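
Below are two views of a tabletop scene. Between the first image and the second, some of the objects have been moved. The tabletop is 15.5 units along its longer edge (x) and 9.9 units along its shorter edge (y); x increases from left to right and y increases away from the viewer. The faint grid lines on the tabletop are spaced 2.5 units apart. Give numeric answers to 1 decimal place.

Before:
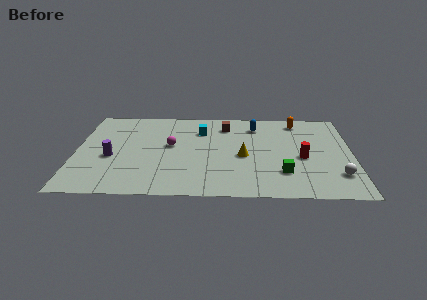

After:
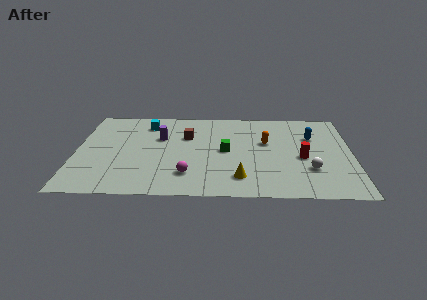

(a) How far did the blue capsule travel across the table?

3.4

From (10.1, 7.9) to (13.3, 6.7), the blue capsule covered √(3.2² + 1.2²) ≈ 3.4 units.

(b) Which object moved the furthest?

the green cube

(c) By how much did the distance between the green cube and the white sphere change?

+2.1

Before: roughly 3.0 units apart; after: 5.1. That's 2.1 units further apart.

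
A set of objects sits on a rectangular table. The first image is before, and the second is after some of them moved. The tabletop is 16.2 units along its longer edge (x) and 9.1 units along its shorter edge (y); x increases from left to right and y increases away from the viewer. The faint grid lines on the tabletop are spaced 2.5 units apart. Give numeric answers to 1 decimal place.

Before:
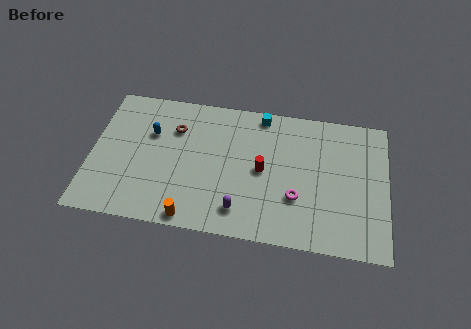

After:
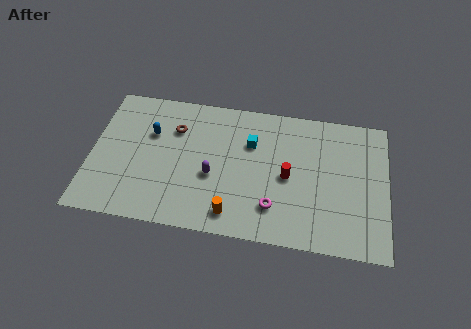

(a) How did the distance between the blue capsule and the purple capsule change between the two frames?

-2.5

They were about 6.7 units apart before and 4.2 after — 2.5 units closer together.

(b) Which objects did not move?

the blue capsule and the brown torus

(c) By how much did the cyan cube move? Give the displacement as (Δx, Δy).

(-0.5, -2.0)

The cyan cube was at about (9.2, 8.2) and moved to about (8.7, 6.2).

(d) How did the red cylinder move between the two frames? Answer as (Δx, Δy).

(1.4, -0.2)

The red cylinder started near (9.4, 4.5) and ended near (10.8, 4.3).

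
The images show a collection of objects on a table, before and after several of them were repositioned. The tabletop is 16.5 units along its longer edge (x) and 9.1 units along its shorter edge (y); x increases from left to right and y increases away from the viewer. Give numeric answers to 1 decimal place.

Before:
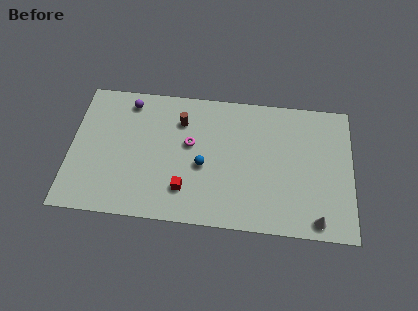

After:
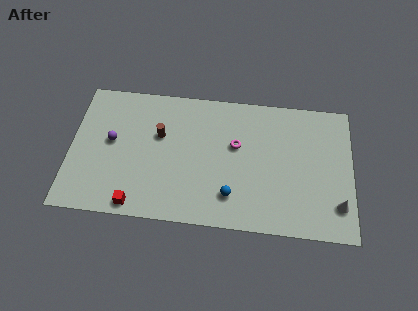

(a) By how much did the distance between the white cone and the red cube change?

+4.0

The distance was about 7.8 in the first image and 11.8 in the second, so they moved 4.0 units further apart.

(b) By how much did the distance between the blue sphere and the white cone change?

-1.1

They were about 7.3 units apart before and 6.2 after — 1.1 units closer together.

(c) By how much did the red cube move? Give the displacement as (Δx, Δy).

(-2.8, -1.3)

The red cube started near (6.8, 2.2) and ended near (4.0, 0.9).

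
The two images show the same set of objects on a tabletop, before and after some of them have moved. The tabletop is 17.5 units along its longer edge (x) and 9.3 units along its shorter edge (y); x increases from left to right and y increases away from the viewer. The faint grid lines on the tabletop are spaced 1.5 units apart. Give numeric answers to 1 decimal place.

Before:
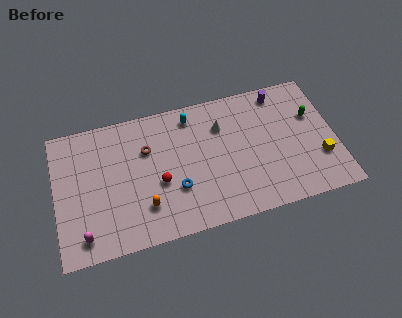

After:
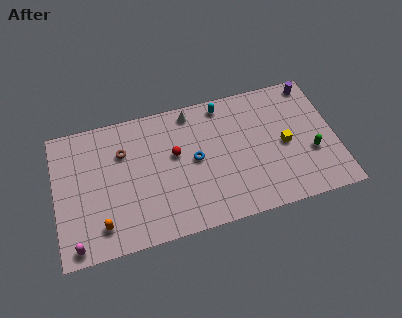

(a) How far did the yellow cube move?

2.6

The yellow cube was near (16.4, 2.9) before and (14.3, 4.4) after, so it travelled √(2.1² + 1.5²) ≈ 2.6 units.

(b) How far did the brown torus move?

1.5

From (5.8, 6.3) to (4.3, 6.5), the brown torus covered √(1.5² + 0.2²) ≈ 1.5 units.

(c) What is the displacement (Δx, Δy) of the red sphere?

(1.1, 1.7)

From the two frames, the red sphere sits at roughly (6.4, 3.8) before and (7.5, 5.5) after.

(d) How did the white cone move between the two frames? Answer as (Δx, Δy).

(-1.8, 1.5)

The white cone started near (10.5, 6.7) and ended near (8.7, 8.2).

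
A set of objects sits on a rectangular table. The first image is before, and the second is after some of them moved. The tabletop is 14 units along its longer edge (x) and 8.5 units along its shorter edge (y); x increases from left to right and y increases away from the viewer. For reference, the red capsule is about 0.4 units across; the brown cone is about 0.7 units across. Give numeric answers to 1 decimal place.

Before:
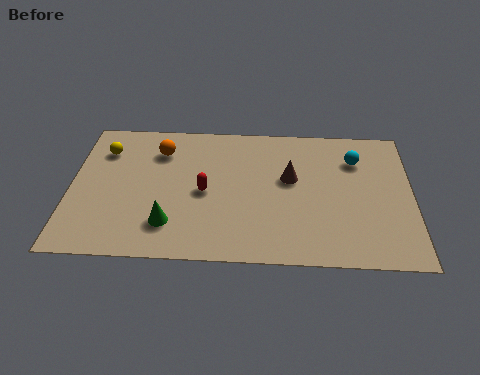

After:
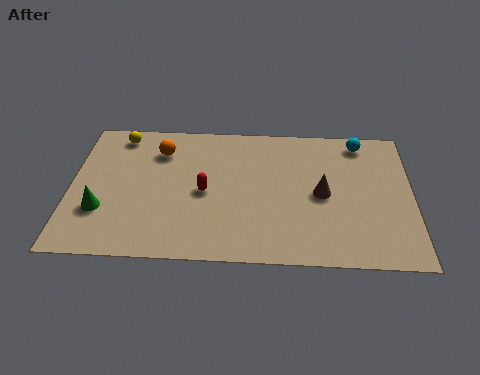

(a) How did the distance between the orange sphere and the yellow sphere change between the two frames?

-0.4

The distance was about 2.3 in the first image and 1.9 in the second, so they moved 0.4 units closer together.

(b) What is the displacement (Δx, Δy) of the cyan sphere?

(0.2, 1.1)

From the two frames, the cyan sphere sits at roughly (11.7, 6.3) before and (11.9, 7.4) after.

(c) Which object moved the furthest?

the green cone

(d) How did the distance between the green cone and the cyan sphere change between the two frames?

+2.9

The distance was about 8.7 in the first image and 11.6 in the second, so they moved 2.9 units further apart.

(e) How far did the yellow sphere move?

1.2

From (1.3, 6.4) to (1.9, 7.4), the yellow sphere covered √(0.6² + 1.0²) ≈ 1.2 units.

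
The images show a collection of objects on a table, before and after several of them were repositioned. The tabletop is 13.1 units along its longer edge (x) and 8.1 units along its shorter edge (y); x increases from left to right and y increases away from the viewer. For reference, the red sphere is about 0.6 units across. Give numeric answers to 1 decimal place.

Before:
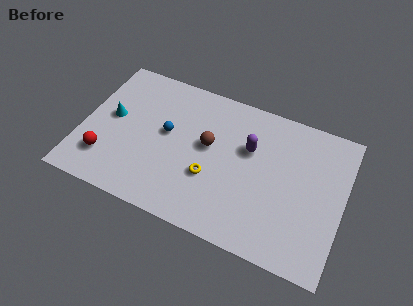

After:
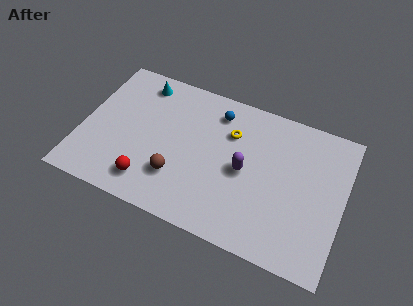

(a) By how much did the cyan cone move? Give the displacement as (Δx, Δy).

(1.2, 2.5)

From the two frames, the cyan cone sits at roughly (1.4, 4.4) before and (2.6, 6.9) after.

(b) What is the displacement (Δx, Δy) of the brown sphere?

(-1.3, -2.3)

The brown sphere was at about (6.3, 4.6) and moved to about (5.0, 2.3).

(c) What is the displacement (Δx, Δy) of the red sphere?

(2.3, -0.5)

The red sphere was at about (1.4, 2.0) and moved to about (3.7, 1.5).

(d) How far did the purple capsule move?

1.3

The purple capsule moved from about (8.3, 5.2) to (8.2, 3.9), a distance of √(0.1² + 1.3²) ≈ 1.3.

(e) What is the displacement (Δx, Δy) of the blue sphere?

(2.3, 2.1)

The blue sphere was at about (4.2, 4.5) and moved to about (6.5, 6.6).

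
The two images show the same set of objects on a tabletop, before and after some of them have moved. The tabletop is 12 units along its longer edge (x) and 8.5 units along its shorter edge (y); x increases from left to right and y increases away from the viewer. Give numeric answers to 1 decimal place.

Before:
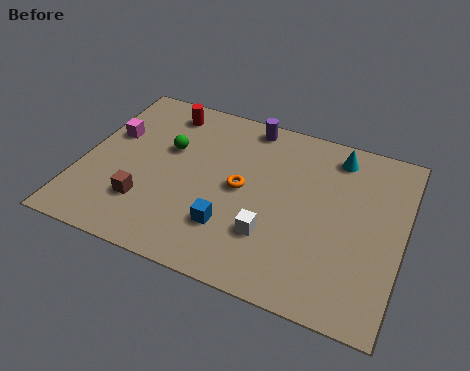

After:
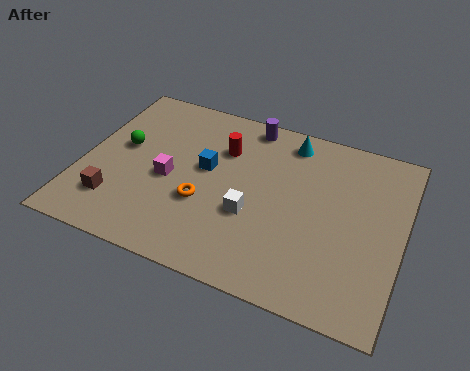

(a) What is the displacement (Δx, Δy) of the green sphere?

(-1.7, -0.5)

From the two frames, the green sphere sits at roughly (3.1, 5.3) before and (1.4, 4.8) after.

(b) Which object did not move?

the purple cylinder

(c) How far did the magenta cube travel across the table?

2.8

The magenta cube moved from about (0.9, 5.3) to (3.3, 3.8), a distance of √(2.4² + 1.5²) ≈ 2.8.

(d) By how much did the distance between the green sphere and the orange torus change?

+0.6

They were about 3.1 units apart before and 3.7 after — 0.6 units further apart.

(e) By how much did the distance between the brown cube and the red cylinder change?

+0.5

Before: roughly 4.9 units apart; after: 5.4. That's 0.5 units further apart.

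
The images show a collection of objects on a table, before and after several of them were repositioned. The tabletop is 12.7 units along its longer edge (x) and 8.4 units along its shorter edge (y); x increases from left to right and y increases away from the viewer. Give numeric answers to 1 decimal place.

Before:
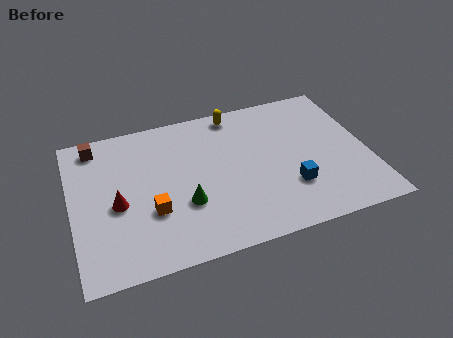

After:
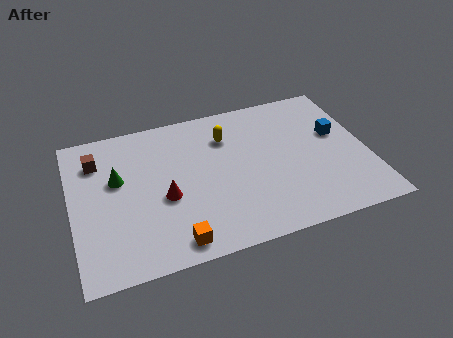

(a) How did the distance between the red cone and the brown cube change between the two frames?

+0.3

They were about 3.7 units apart before and 4.0 after — 0.3 units further apart.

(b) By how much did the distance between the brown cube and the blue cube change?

+1.1

They were about 9.3 units apart before and 10.4 after — 1.1 units further apart.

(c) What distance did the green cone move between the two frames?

3.5

The green cone moved from about (4.7, 2.9) to (2.0, 5.1), a distance of √(2.7² + 2.2²) ≈ 3.5.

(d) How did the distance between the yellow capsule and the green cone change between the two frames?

-0.4

The distance was about 5.3 in the first image and 4.9 in the second, so they moved 0.4 units closer together.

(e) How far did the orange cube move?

2.1

The orange cube was near (3.3, 2.9) before and (4.1, 1.0) after, so it travelled √(0.8² + 1.9²) ≈ 2.1 units.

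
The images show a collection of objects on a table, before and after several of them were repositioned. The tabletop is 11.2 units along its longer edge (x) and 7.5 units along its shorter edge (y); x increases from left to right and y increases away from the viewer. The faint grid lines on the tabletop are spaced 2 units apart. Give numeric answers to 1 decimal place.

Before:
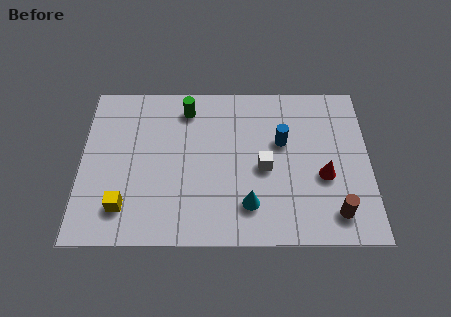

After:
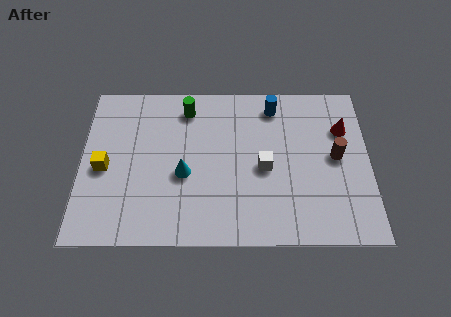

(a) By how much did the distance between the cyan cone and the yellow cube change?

-1.7

Before: roughly 4.8 units apart; after: 3.1. That's 1.7 units closer together.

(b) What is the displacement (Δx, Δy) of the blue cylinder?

(-0.3, 1.7)

The blue cylinder was at about (7.8, 4.6) and moved to about (7.5, 6.3).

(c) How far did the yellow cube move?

2.0

From (1.7, 1.6) to (0.9, 3.4), the yellow cube covered √(0.8² + 1.8²) ≈ 2.0 units.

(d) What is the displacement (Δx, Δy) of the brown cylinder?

(0.1, 2.6)

The brown cylinder was at about (9.8, 1.3) and moved to about (9.9, 3.9).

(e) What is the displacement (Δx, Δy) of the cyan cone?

(-2.5, 1.4)

The cyan cone was at about (6.5, 1.7) and moved to about (4.0, 3.1).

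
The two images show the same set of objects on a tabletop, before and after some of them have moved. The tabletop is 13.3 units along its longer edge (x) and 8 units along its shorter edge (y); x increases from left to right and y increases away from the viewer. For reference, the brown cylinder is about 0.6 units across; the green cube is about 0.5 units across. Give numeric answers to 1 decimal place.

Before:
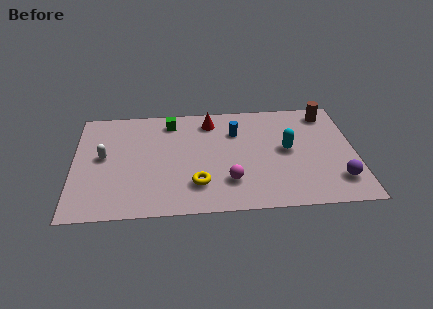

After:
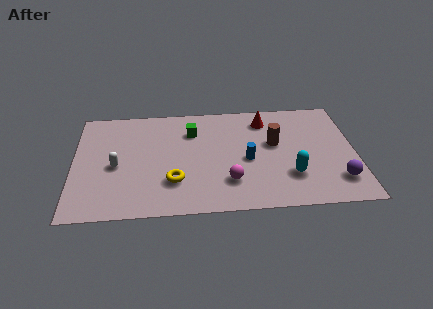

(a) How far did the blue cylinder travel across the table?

2.2

The blue cylinder moved from about (7.7, 5.7) to (8.2, 3.6), a distance of √(0.5² + 2.1²) ≈ 2.2.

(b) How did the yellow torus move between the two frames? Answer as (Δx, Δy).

(-1.1, 0.3)

The yellow torus was at about (5.8, 2.0) and moved to about (4.7, 2.3).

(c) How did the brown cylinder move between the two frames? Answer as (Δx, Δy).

(-2.6, -2.1)

The brown cylinder started near (12.1, 6.8) and ended near (9.5, 4.7).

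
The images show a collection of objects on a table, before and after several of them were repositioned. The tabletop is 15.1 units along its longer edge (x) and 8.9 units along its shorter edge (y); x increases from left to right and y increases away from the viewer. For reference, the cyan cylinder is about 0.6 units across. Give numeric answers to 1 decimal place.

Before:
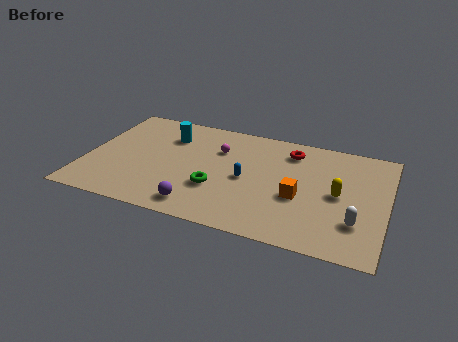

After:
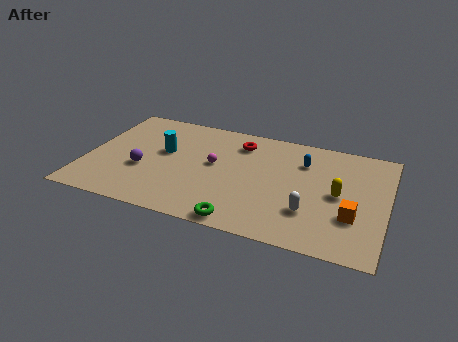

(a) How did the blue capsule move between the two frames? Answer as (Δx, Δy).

(2.7, 2.3)

The blue capsule started near (8.1, 4.2) and ended near (10.8, 6.5).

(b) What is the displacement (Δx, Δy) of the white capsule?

(-2.3, 0.1)

From the two frames, the white capsule sits at roughly (13.7, 2.5) before and (11.4, 2.6) after.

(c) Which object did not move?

the yellow capsule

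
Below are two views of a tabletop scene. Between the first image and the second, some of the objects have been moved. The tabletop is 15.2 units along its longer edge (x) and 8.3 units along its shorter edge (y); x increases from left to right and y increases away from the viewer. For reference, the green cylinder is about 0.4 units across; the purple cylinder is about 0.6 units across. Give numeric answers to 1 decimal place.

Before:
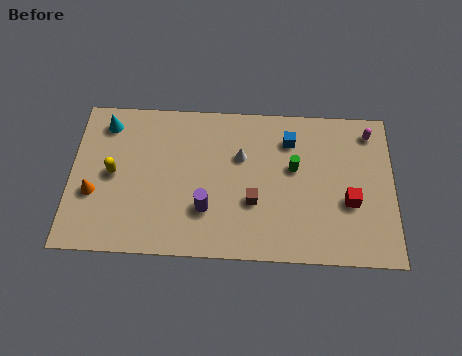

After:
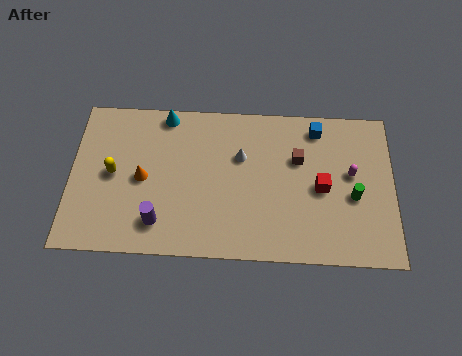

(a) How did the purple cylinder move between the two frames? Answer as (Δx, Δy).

(-2.2, -0.8)

The purple cylinder was at about (6.4, 2.5) and moved to about (4.2, 1.7).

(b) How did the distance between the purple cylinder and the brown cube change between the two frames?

+5.2

They were about 2.3 units apart before and 7.5 after — 5.2 units further apart.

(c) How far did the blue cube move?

1.5

From (10.3, 6.4) to (11.6, 7.1), the blue cube covered √(1.3² + 0.7²) ≈ 1.5 units.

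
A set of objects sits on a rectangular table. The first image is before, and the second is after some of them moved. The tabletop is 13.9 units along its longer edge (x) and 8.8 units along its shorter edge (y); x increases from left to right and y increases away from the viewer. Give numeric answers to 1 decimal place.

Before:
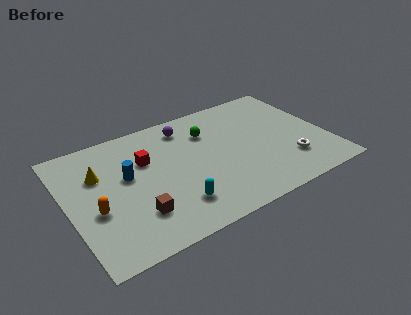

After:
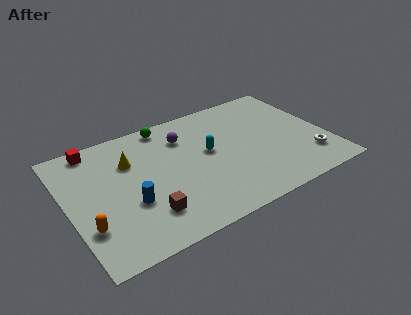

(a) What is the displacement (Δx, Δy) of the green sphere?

(-2.1, 1.5)

The green sphere started near (7.8, 6.4) and ended near (5.7, 7.9).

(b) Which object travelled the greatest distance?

the cyan capsule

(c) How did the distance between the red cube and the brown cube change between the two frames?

+2.5

They were about 3.6 units apart before and 6.1 after — 2.5 units further apart.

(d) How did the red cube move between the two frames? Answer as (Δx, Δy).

(-2.5, 2.1)

The red cube started near (4.3, 5.8) and ended near (1.8, 7.9).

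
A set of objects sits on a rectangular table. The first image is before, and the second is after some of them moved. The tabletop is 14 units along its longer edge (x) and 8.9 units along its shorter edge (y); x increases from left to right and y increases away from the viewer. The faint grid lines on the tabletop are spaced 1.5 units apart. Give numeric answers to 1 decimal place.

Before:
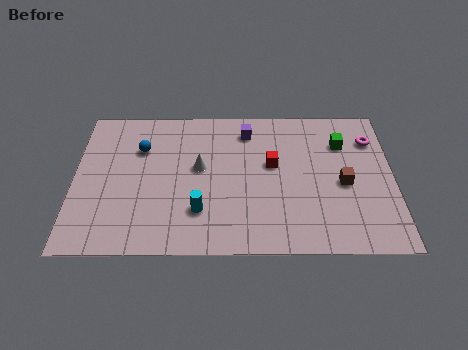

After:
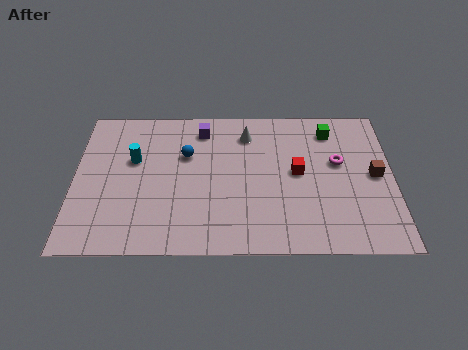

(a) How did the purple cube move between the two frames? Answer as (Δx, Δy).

(-2.0, 0.1)

The purple cube was at about (7.6, 7.3) and moved to about (5.6, 7.4).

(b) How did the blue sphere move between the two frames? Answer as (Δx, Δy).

(2.0, -0.4)

The blue sphere was at about (2.9, 6.2) and moved to about (4.9, 5.8).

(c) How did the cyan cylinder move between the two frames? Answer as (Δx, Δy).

(-2.9, 3.1)

The cyan cylinder was at about (5.5, 2.4) and moved to about (2.6, 5.5).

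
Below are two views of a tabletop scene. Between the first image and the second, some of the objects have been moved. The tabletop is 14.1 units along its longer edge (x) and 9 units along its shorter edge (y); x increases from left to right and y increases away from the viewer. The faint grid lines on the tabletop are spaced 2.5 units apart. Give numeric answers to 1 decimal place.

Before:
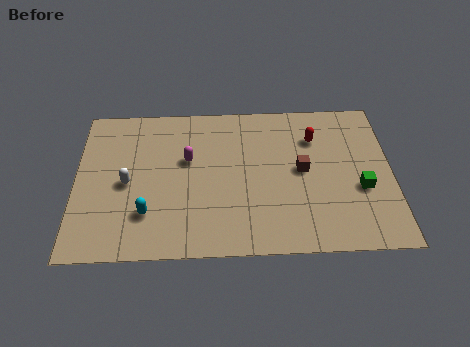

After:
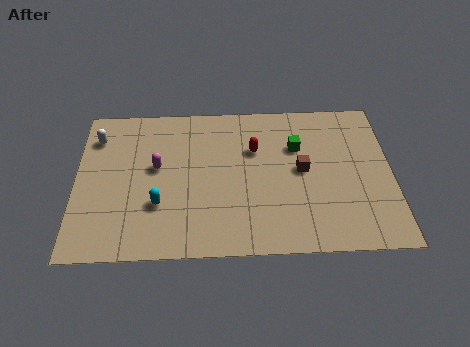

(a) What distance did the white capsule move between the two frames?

3.1

From (2.3, 4.2) to (0.9, 7.0), the white capsule covered √(1.4² + 2.8²) ≈ 3.1 units.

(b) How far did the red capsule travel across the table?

2.8

From (10.7, 6.6) to (8.0, 6.0), the red capsule covered √(2.7² + 0.6²) ≈ 2.8 units.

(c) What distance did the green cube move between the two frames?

3.8

The green cube moved from about (12.7, 3.5) to (9.9, 6.1), a distance of √(2.8² + 2.6²) ≈ 3.8.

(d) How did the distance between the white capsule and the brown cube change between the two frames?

+1.7

They were about 7.8 units apart before and 9.5 after — 1.7 units further apart.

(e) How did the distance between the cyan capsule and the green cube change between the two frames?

-2.6

Before: roughly 9.6 units apart; after: 7.0. That's 2.6 units closer together.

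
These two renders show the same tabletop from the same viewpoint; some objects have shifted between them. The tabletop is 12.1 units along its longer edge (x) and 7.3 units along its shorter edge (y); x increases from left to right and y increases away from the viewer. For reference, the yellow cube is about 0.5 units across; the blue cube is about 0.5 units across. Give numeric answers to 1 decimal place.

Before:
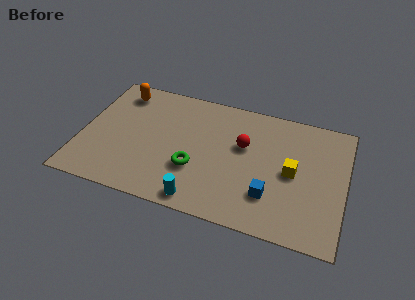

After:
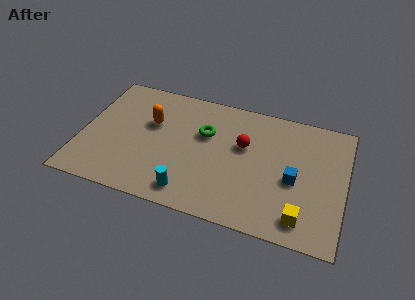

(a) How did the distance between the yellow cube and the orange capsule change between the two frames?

-0.6

Before: roughly 8.6 units apart; after: 8.0. That's 0.6 units closer together.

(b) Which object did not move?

the red sphere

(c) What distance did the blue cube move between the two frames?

1.6

From (8.8, 2.0) to (9.8, 3.2), the blue cube covered √(1.0² + 1.2²) ≈ 1.6 units.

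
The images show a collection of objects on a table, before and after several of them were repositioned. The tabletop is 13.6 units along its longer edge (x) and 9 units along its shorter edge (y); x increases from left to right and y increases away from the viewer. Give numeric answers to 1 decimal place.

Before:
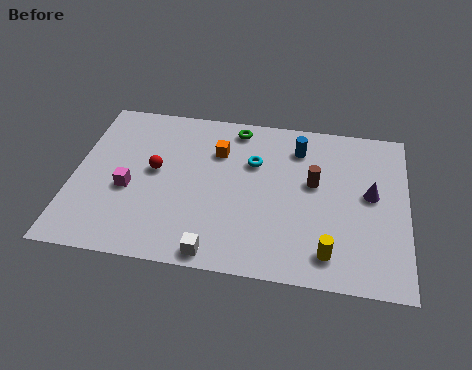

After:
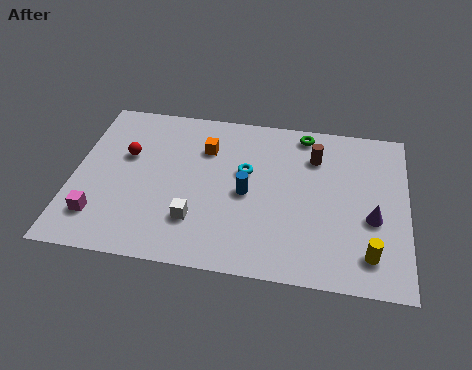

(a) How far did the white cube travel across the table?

1.8

The white cube was near (6.0, 0.8) before and (5.1, 2.4) after, so it travelled √(0.9² + 1.6²) ≈ 1.8 units.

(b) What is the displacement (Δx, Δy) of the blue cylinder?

(-2.0, -2.9)

The blue cylinder was at about (9.1, 7.1) and moved to about (7.1, 4.2).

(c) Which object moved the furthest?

the blue cylinder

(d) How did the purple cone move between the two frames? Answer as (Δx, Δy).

(0.1, -1.3)

The purple cone was at about (12.1, 4.9) and moved to about (12.2, 3.6).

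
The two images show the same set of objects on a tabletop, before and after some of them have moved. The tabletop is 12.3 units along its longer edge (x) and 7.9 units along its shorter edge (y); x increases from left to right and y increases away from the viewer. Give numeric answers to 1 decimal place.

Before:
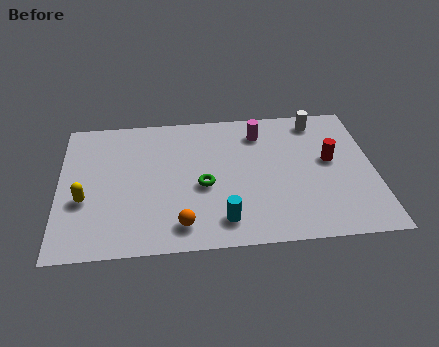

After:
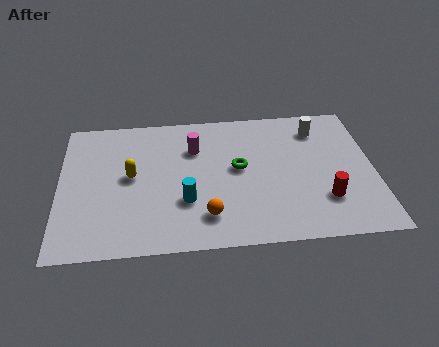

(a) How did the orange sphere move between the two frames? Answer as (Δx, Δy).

(1.0, 0.4)

The orange sphere was at about (4.7, 1.3) and moved to about (5.7, 1.7).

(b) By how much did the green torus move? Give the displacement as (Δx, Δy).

(1.4, 0.9)

From the two frames, the green torus sits at roughly (5.6, 3.4) before and (7.0, 4.3) after.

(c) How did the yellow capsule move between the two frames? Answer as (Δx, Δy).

(1.8, 1.2)

The yellow capsule started near (1.0, 3.0) and ended near (2.8, 4.2).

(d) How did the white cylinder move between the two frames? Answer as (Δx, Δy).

(0.0, -0.5)

From the two frames, the white cylinder sits at roughly (10.2, 6.8) before and (10.2, 6.3) after.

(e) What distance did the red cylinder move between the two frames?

2.2

From (10.6, 4.4) to (10.3, 2.2), the red cylinder covered √(0.3² + 2.2²) ≈ 2.2 units.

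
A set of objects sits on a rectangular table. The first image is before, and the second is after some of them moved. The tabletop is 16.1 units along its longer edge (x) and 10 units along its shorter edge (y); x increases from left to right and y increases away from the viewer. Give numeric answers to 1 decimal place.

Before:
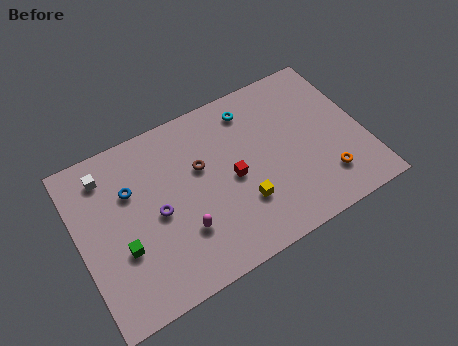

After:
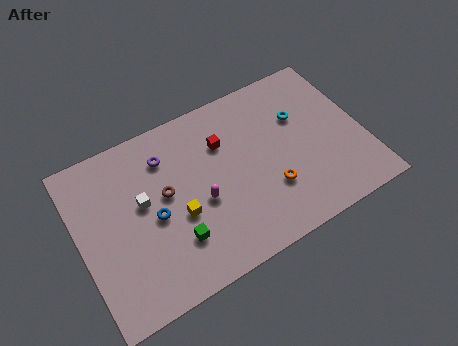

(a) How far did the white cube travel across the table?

3.0

The white cube was near (1.9, 8.2) before and (3.6, 5.7) after, so it travelled √(1.7² + 2.5²) ≈ 3.0 units.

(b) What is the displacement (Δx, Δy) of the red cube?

(-0.2, 2.3)

The red cube started near (8.6, 4.7) and ended near (8.4, 7.0).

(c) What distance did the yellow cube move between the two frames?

3.6

The yellow cube was near (8.9, 3.0) before and (5.4, 4.0) after, so it travelled √(3.5² + 1.0²) ≈ 3.6 units.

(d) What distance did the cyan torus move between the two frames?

3.1

From (10.2, 8.3) to (12.8, 6.6), the cyan torus covered √(2.6² + 1.7²) ≈ 3.1 units.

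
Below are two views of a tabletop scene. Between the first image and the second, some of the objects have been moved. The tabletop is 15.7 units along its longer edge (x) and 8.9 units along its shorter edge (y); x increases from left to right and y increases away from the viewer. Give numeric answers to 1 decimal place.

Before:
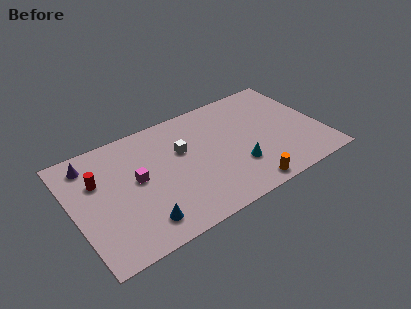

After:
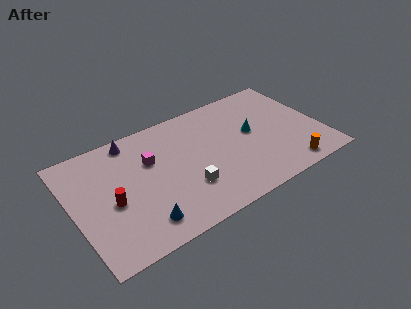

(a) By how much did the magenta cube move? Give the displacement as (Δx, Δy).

(1.0, 1.0)

The magenta cube started near (4.0, 4.8) and ended near (5.0, 5.8).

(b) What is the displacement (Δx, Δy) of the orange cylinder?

(2.8, 0.2)

The orange cylinder started near (10.3, 0.9) and ended near (13.1, 1.1).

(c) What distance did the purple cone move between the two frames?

2.7

From (1.4, 7.4) to (4.1, 7.9), the purple cone covered √(2.7² + 0.5²) ≈ 2.7 units.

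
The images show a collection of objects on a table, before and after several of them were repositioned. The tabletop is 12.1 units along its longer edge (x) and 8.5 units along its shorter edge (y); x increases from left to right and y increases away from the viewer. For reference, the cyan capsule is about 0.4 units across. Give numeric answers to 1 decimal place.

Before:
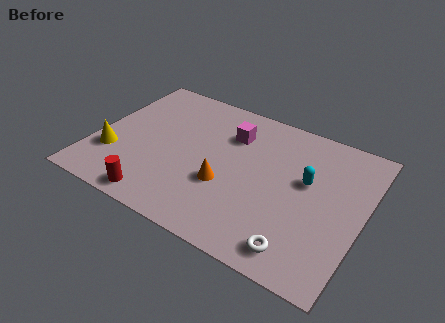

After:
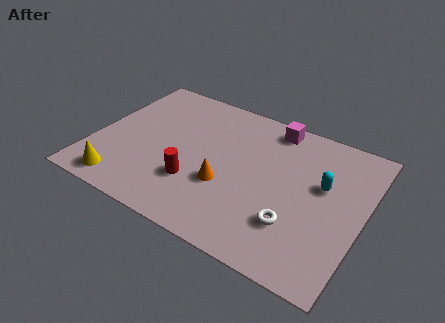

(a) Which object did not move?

the orange cone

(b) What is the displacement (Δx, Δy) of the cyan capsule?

(0.7, 0.1)

The cyan capsule was at about (9.5, 5.0) and moved to about (10.2, 5.1).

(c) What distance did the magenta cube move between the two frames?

2.1

The magenta cube was near (5.9, 6.2) before and (7.6, 7.5) after, so it travelled √(1.7² + 1.3²) ≈ 2.1 units.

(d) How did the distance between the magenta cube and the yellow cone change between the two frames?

+2.6

They were about 6.1 units apart before and 8.7 after — 2.6 units further apart.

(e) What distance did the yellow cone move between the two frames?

1.7

From (1.0, 2.6) to (1.7, 1.1), the yellow cone covered √(0.7² + 1.5²) ≈ 1.7 units.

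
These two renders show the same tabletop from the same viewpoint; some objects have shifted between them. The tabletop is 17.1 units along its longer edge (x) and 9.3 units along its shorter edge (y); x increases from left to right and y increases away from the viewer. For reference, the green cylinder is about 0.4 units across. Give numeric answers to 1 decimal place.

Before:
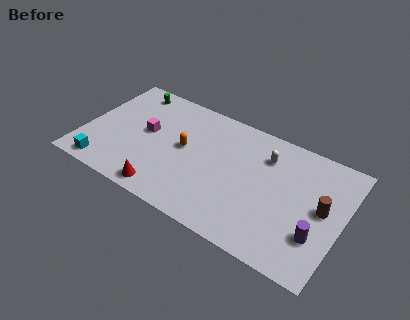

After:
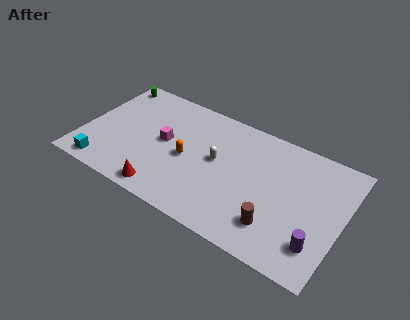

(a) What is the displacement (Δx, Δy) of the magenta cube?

(1.3, -0.2)

The magenta cube started near (4.0, 5.1) and ended near (5.3, 4.9).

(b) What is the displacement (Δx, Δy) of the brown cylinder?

(-2.7, -2.7)

The brown cylinder was at about (15.8, 4.9) and moved to about (13.1, 2.2).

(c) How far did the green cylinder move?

1.4

From (2.4, 8.1) to (1.0, 8.2), the green cylinder covered √(1.4² + 0.1²) ≈ 1.4 units.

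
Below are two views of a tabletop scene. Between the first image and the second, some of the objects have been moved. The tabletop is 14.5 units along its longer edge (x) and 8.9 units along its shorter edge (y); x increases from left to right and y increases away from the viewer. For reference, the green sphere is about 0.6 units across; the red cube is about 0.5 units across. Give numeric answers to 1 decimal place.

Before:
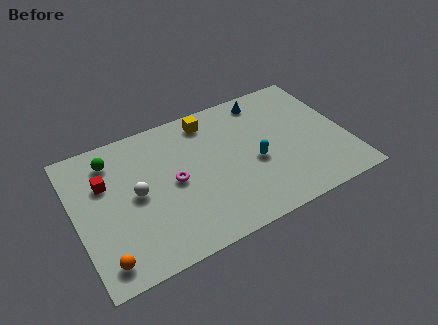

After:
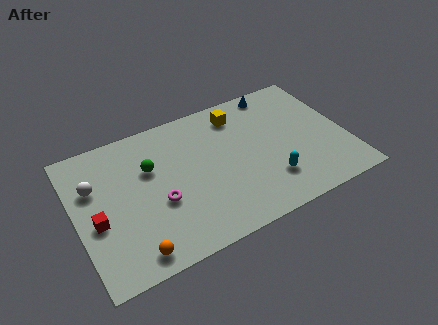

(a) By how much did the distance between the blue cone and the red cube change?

+2.1

They were about 9.1 units apart before and 11.2 after — 2.1 units further apart.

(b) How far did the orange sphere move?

1.5

The orange sphere was near (1.1, 1.3) before and (2.6, 1.1) after, so it travelled √(1.5² + 0.2²) ≈ 1.5 units.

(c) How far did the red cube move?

2.3

The red cube was near (1.7, 5.9) before and (1.0, 3.7) after, so it travelled √(0.7² + 2.2²) ≈ 2.3 units.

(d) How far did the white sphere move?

2.5

The white sphere was near (3.2, 4.5) before and (1.1, 5.9) after, so it travelled √(2.1² + 1.4²) ≈ 2.5 units.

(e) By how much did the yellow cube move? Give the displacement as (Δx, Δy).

(1.6, -0.3)

The yellow cube started near (7.5, 7.6) and ended near (9.1, 7.3).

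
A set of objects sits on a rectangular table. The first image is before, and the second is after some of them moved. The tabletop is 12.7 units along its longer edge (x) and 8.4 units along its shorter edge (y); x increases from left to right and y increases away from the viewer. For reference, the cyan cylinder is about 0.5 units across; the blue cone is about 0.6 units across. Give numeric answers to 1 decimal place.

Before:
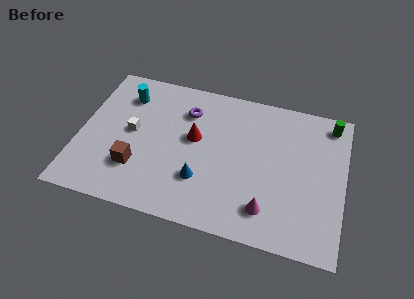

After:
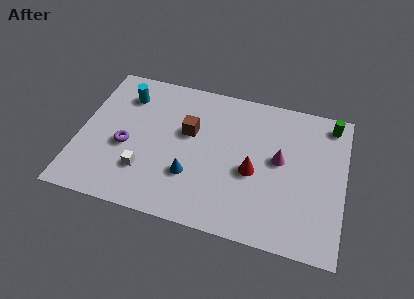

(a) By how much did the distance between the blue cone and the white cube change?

-1.8

The distance was about 4.0 in the first image and 2.2 in the second, so they moved 1.8 units closer together.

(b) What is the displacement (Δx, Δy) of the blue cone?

(-0.5, 0.1)

From the two frames, the blue cone sits at roughly (6.0, 2.5) before and (5.5, 2.6) after.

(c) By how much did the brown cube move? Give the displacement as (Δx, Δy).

(2.3, 2.7)

The brown cube started near (2.9, 2.4) and ended near (5.2, 5.1).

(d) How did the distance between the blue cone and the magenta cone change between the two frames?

+1.3

Before: roughly 3.3 units apart; after: 4.6. That's 1.3 units further apart.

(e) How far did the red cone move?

3.1

The red cone moved from about (5.5, 4.8) to (8.4, 3.6), a distance of √(2.9² + 1.2²) ≈ 3.1.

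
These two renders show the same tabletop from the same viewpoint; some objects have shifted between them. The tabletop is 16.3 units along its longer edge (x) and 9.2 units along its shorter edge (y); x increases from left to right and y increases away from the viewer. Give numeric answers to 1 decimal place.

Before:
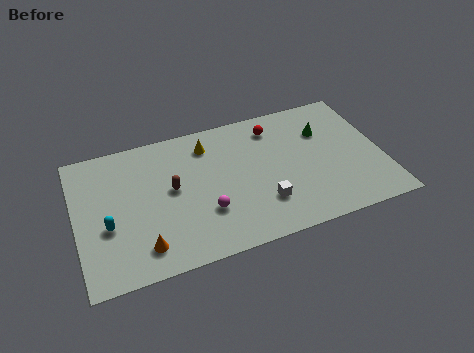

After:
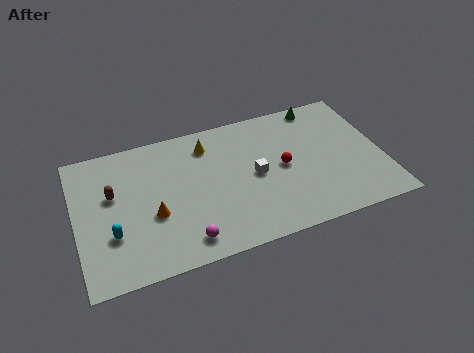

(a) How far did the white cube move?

2.0

From (9.7, 2.5) to (9.5, 4.5), the white cube covered √(0.2² + 2.0²) ≈ 2.0 units.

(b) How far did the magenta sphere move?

1.9

From (6.7, 2.9) to (5.5, 1.4), the magenta sphere covered √(1.2² + 1.5²) ≈ 1.9 units.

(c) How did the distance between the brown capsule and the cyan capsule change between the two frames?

-1.2

They were about 3.8 units apart before and 2.6 after — 1.2 units closer together.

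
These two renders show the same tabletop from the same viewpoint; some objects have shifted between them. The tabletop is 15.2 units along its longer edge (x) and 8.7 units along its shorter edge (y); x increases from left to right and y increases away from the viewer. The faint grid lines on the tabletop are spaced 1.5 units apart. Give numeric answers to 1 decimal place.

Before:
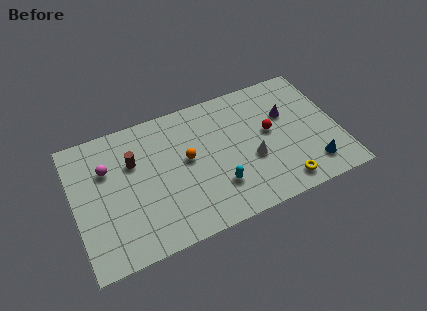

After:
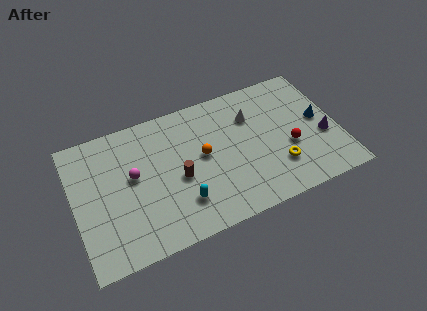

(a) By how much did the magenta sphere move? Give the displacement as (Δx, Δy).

(1.4, -1.0)

From the two frames, the magenta sphere sits at roughly (2.0, 5.9) before and (3.4, 4.9) after.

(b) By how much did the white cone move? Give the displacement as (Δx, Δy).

(0.3, 2.8)

The white cone started near (10.1, 3.4) and ended near (10.4, 6.2).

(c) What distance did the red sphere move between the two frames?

1.7

From (11.3, 4.8) to (12.3, 3.4), the red sphere covered √(1.0² + 1.4²) ≈ 1.7 units.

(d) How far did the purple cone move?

2.9

The purple cone moved from about (12.4, 5.6) to (14.3, 3.4), a distance of √(1.9² + 2.2²) ≈ 2.9.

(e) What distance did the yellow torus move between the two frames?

1.2

From (11.6, 1.2) to (11.5, 2.4), the yellow torus covered √(0.1² + 1.2²) ≈ 1.2 units.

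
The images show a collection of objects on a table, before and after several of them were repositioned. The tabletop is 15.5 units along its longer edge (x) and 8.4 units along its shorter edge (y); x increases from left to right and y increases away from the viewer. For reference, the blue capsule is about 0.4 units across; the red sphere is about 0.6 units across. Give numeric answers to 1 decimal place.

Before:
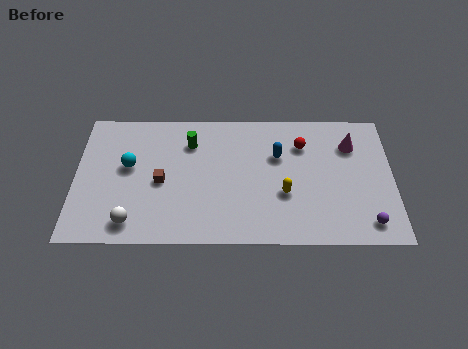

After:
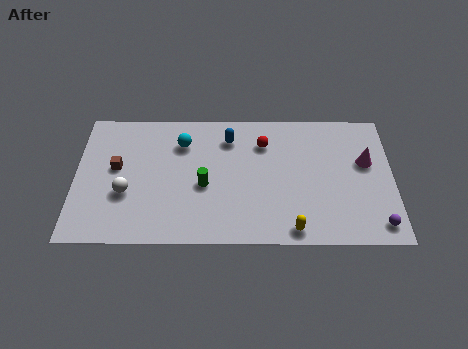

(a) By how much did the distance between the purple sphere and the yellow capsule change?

-0.3

The distance was about 4.4 in the first image and 4.1 in the second, so they moved 0.3 units closer together.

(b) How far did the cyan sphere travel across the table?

3.0

The cyan sphere moved from about (2.6, 4.8) to (5.2, 6.3), a distance of √(2.6² + 1.5²) ≈ 3.0.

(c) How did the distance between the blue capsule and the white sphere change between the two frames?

-2.1

Before: roughly 8.2 units apart; after: 6.1. That's 2.1 units closer together.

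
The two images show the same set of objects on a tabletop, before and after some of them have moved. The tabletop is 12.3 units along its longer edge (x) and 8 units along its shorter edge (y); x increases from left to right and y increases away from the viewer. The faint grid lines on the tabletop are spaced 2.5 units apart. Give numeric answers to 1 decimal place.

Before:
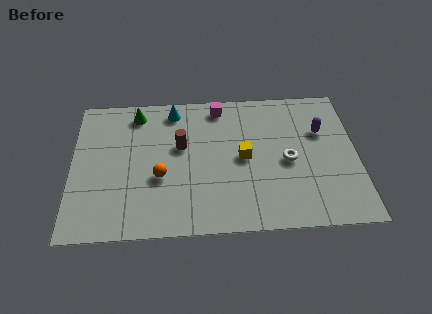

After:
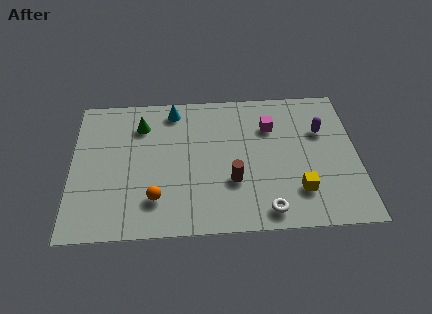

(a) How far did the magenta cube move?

2.6

The magenta cube was near (6.4, 7.0) before and (8.6, 5.7) after, so it travelled √(2.2² + 1.3²) ≈ 2.6 units.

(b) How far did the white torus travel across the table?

2.9

From (9.3, 3.7) to (8.3, 1.0), the white torus covered √(1.0² + 2.7²) ≈ 2.9 units.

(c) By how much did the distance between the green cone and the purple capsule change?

-0.3

The distance was about 8.1 in the first image and 7.8 in the second, so they moved 0.3 units closer together.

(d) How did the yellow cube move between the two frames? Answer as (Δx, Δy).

(2.3, -2.0)

The yellow cube started near (7.4, 4.0) and ended near (9.7, 2.0).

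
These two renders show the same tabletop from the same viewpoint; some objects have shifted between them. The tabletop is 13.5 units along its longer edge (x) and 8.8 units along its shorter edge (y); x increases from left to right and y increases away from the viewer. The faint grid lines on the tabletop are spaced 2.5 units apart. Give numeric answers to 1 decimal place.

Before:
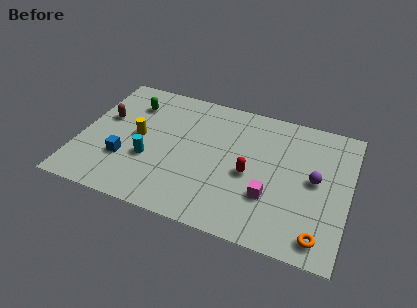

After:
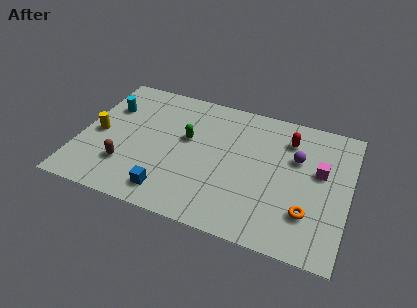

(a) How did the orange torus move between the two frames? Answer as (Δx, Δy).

(-0.7, 1.2)

The orange torus started near (12.3, 1.2) and ended near (11.6, 2.4).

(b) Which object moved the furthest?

the cyan cylinder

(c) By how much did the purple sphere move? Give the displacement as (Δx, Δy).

(-1.0, 1.1)

The purple sphere was at about (11.8, 4.6) and moved to about (10.8, 5.7).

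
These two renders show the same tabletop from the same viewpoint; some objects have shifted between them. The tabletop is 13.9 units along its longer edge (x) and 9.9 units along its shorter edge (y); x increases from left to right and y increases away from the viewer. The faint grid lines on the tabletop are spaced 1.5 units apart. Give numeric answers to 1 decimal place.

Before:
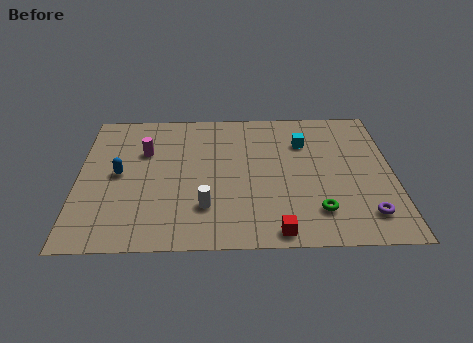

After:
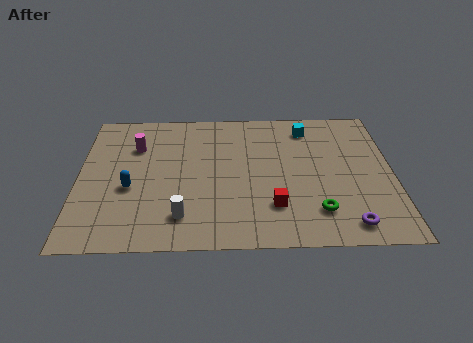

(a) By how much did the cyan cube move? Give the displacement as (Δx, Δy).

(0.2, 1.1)

From the two frames, the cyan cube sits at roughly (10.0, 7.1) before and (10.2, 8.2) after.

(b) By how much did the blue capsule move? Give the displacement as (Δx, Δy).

(0.5, -1.0)

The blue capsule was at about (1.8, 5.0) and moved to about (2.3, 4.0).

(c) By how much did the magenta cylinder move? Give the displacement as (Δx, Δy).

(-0.4, 0.4)

From the two frames, the magenta cylinder sits at roughly (2.9, 6.6) before and (2.5, 7.0) after.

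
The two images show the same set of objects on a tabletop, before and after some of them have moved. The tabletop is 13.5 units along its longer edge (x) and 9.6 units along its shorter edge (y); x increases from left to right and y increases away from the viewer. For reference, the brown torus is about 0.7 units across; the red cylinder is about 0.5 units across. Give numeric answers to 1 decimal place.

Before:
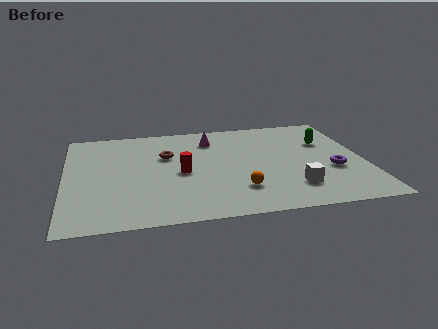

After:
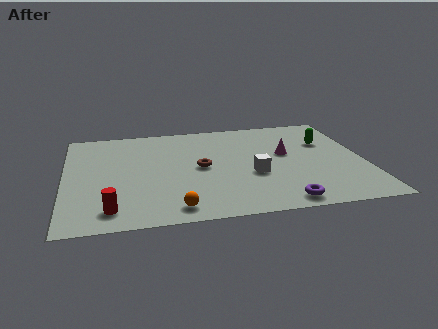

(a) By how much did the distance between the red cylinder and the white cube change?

+1.4

They were about 5.4 units apart before and 6.8 after — 1.4 units further apart.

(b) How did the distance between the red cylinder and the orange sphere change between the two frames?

-0.4

They were about 3.2 units apart before and 2.8 after — 0.4 units closer together.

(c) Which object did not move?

the green capsule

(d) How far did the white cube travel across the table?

2.3

The white cube was near (10.1, 2.2) before and (8.4, 3.7) after, so it travelled √(1.7² + 1.5²) ≈ 2.3 units.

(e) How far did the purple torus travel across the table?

3.6

The purple torus was near (12.0, 3.6) before and (9.5, 1.0) after, so it travelled √(2.5² + 2.6²) ≈ 3.6 units.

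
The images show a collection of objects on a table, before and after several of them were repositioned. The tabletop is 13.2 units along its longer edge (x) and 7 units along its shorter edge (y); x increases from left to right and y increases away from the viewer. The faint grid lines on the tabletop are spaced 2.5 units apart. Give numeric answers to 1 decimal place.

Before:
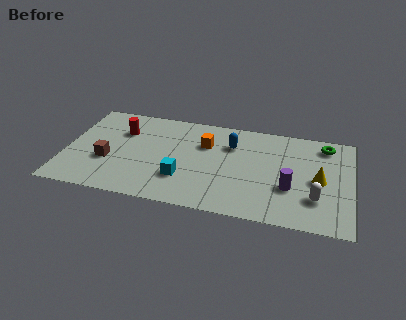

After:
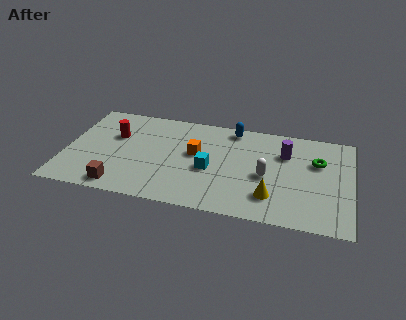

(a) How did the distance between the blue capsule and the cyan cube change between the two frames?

-0.3

The distance was about 3.6 in the first image and 3.3 in the second, so they moved 0.3 units closer together.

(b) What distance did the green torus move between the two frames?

1.3

The green torus was near (11.9, 5.9) before and (11.6, 4.6) after, so it travelled √(0.3² + 1.3²) ≈ 1.3 units.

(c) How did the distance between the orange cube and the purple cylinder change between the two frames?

-0.4

The distance was about 4.6 in the first image and 4.2 in the second, so they moved 0.4 units closer together.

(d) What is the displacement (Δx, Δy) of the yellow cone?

(-2.1, -1.6)

The yellow cone started near (11.7, 3.3) and ended near (9.6, 1.7).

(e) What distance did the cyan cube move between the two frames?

1.5

The cyan cube was near (5.5, 2.1) before and (6.7, 3.0) after, so it travelled √(1.2² + 0.9²) ≈ 1.5 units.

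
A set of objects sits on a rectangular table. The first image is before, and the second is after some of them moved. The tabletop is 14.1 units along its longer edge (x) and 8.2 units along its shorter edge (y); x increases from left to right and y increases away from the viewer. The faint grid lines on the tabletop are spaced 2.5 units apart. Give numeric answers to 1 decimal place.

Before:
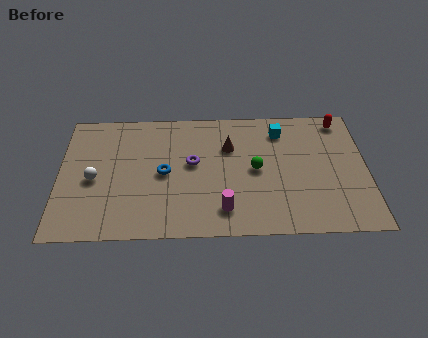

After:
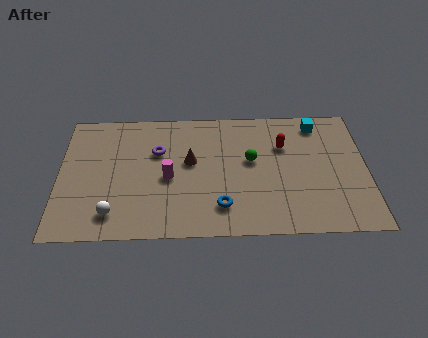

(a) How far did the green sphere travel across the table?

0.6

The green sphere moved from about (9.0, 4.1) to (8.8, 4.7), a distance of √(0.2² + 0.6²) ≈ 0.6.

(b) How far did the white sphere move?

2.4

From (1.6, 3.7) to (2.5, 1.5), the white sphere covered √(0.9² + 2.2²) ≈ 2.4 units.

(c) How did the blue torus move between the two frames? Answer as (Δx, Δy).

(2.6, -2.2)

The blue torus was at about (4.8, 4.0) and moved to about (7.4, 1.8).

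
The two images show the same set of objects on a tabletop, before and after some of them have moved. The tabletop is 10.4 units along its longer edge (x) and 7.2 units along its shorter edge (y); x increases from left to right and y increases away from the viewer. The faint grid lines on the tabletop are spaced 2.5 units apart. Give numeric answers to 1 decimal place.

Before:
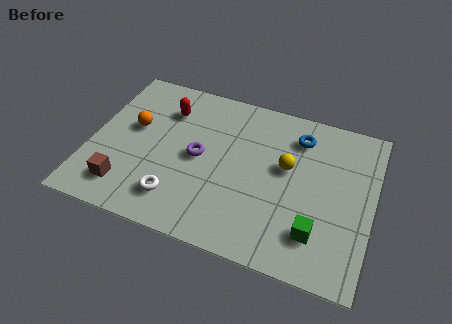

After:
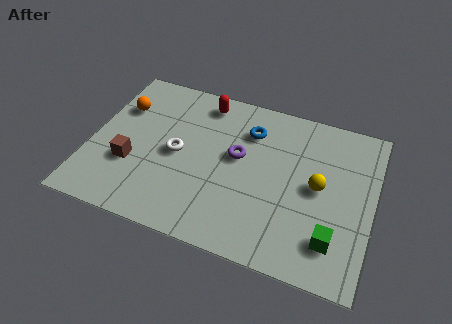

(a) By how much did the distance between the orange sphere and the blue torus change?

-1.4

Before: roughly 6.2 units apart; after: 4.8. That's 1.4 units closer together.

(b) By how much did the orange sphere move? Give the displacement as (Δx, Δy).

(-0.6, 0.8)

The orange sphere was at about (1.5, 4.2) and moved to about (0.9, 5.0).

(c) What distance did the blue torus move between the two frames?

1.8

The blue torus was near (7.5, 5.7) before and (5.7, 5.4) after, so it travelled √(1.8² + 0.3²) ≈ 1.8 units.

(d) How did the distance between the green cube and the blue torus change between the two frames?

+1.0

They were about 4.1 units apart before and 5.1 after — 1.0 units further apart.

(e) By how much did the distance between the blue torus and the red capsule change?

-2.9

They were about 4.9 units apart before and 2.0 after — 2.9 units closer together.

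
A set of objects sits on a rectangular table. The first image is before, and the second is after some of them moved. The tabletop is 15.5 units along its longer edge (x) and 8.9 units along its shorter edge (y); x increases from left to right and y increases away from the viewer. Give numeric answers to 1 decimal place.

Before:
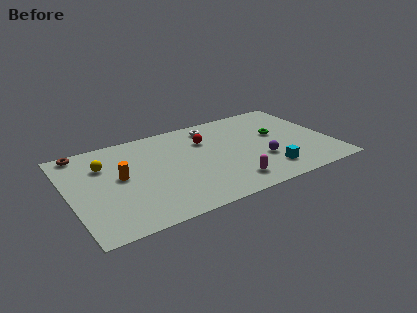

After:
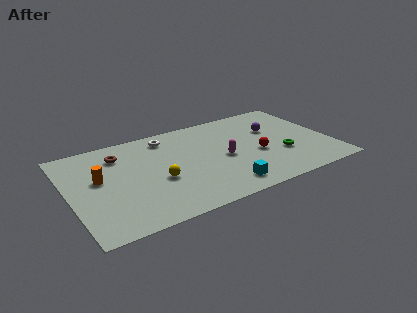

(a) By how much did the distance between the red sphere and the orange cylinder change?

+3.9

The distance was about 5.5 in the first image and 9.4 in the second, so they moved 3.9 units further apart.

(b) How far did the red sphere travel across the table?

3.8

The red sphere moved from about (8.3, 6.3) to (11.1, 3.7), a distance of √(2.8² + 2.6²) ≈ 3.8.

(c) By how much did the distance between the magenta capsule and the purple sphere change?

+1.2

Before: roughly 2.5 units apart; after: 3.7. That's 1.2 units further apart.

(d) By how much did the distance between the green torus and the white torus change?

+3.5

Before: roughly 4.3 units apart; after: 7.8. That's 3.5 units further apart.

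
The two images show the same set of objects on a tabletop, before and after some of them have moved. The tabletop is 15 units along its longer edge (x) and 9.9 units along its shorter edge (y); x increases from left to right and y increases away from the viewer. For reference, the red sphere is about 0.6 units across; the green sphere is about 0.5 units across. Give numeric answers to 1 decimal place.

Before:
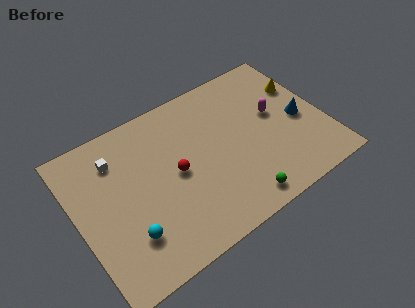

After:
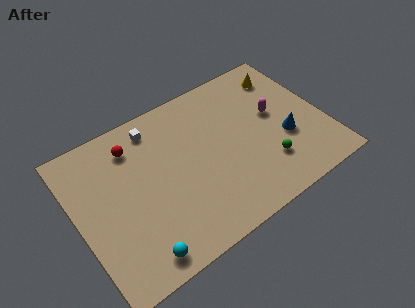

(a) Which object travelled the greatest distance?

the red sphere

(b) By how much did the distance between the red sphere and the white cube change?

-2.7

They were about 4.2 units apart before and 1.5 after — 2.7 units closer together.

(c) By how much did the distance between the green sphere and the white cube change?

-0.8

The distance was about 9.1 in the first image and 8.3 in the second, so they moved 0.8 units closer together.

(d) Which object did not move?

the magenta capsule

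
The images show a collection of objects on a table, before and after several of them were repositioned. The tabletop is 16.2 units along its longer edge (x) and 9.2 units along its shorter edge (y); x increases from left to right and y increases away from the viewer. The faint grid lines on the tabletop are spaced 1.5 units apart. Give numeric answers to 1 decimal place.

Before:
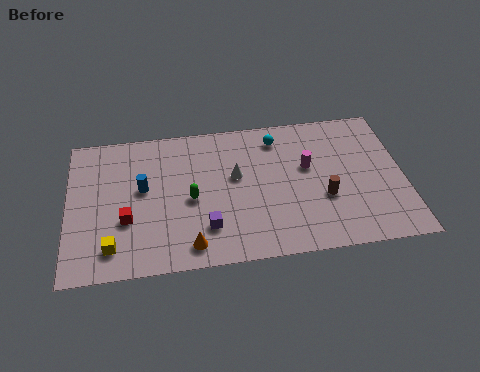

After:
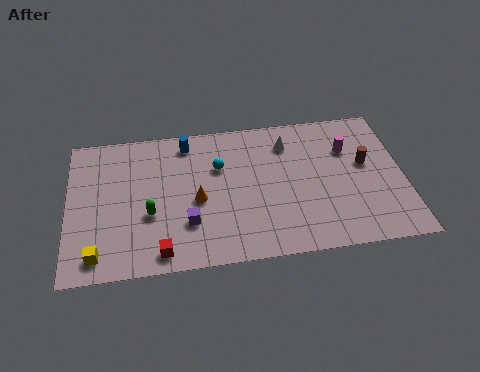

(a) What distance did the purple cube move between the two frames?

1.0

The purple cube was near (6.6, 2.3) before and (5.7, 2.7) after, so it travelled √(0.9² + 0.4²) ≈ 1.0 units.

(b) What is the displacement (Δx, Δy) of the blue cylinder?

(2.2, 2.7)

From the two frames, the blue cylinder sits at roughly (3.6, 5.2) before and (5.8, 7.9) after.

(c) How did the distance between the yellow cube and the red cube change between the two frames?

+1.3

They were about 1.7 units apart before and 3.0 after — 1.3 units further apart.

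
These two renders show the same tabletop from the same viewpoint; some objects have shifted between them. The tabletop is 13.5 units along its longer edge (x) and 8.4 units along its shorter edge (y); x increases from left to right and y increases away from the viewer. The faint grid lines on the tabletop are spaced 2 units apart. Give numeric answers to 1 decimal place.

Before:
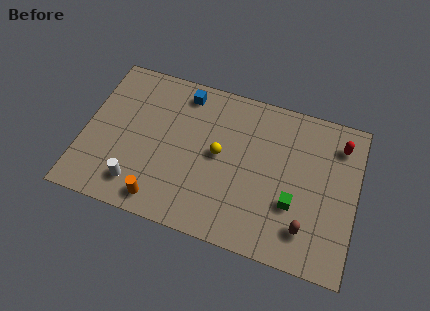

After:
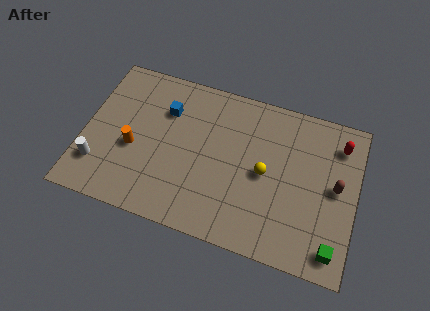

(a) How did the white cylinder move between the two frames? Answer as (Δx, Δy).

(-2.0, 0.5)

From the two frames, the white cylinder sits at roughly (2.9, 1.6) before and (0.9, 2.1) after.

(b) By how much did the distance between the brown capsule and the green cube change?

+1.9

The distance was about 1.3 in the first image and 3.2 in the second, so they moved 1.9 units further apart.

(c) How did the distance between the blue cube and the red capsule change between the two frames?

+0.8

The distance was about 7.8 in the first image and 8.6 in the second, so they moved 0.8 units further apart.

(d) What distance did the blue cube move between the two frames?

1.4

The blue cube moved from about (4.7, 7.2) to (3.9, 6.0), a distance of √(0.8² + 1.2²) ≈ 1.4.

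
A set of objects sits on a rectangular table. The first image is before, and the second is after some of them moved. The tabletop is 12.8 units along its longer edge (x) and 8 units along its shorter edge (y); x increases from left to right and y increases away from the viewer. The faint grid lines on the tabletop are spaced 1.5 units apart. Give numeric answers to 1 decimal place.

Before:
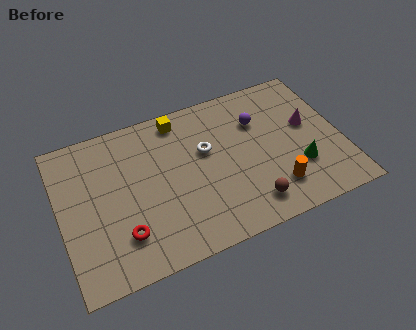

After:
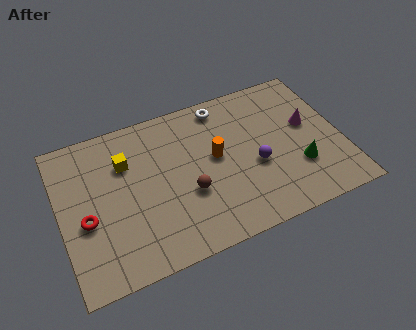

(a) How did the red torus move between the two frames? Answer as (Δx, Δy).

(-1.5, 1.3)

From the two frames, the red torus sits at roughly (2.6, 2.0) before and (1.1, 3.3) after.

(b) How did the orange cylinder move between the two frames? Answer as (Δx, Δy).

(-2.4, 2.6)

From the two frames, the orange cylinder sits at roughly (9.5, 1.8) before and (7.1, 4.4) after.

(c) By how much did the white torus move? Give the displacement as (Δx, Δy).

(1.0, 2.1)

The white torus started near (6.7, 4.9) and ended near (7.7, 7.0).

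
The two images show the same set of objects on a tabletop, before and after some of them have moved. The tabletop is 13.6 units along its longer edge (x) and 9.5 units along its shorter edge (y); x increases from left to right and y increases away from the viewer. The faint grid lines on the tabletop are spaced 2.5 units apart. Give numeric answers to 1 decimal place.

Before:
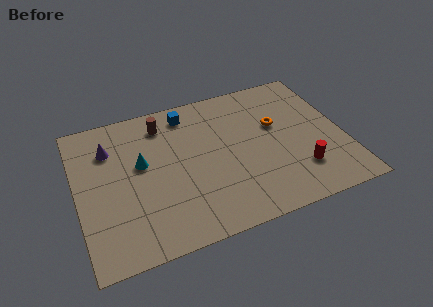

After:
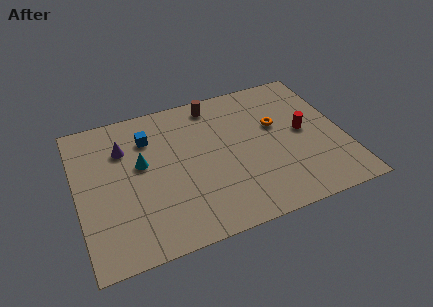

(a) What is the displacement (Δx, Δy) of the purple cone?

(0.7, -0.2)

The purple cone started near (1.8, 7.0) and ended near (2.5, 6.8).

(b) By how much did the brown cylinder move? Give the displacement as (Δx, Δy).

(2.7, 0.5)

The brown cylinder started near (4.6, 7.8) and ended near (7.3, 8.3).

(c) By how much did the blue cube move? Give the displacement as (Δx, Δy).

(-2.1, -1.0)

The blue cube started near (5.9, 8.1) and ended near (3.8, 7.1).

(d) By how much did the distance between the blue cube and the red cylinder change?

+0.4

They were about 7.7 units apart before and 8.1 after — 0.4 units further apart.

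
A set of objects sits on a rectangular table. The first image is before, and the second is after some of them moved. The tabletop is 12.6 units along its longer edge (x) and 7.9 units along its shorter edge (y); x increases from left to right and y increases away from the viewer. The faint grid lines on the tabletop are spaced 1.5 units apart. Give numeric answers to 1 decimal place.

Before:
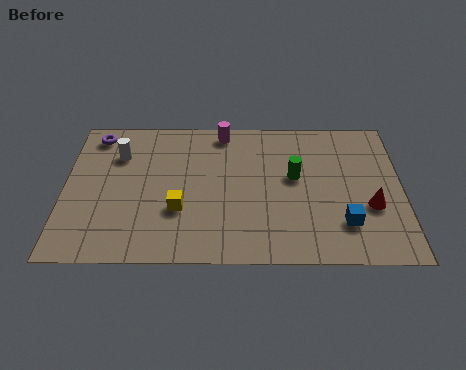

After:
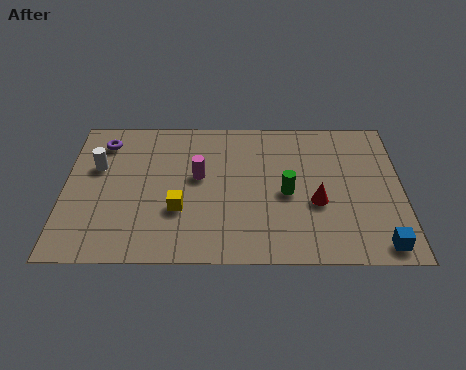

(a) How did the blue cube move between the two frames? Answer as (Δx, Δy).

(1.3, -1.1)

The blue cube started near (10.4, 2.0) and ended near (11.7, 0.9).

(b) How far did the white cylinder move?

1.1

The white cylinder was near (2.0, 5.7) before and (1.2, 5.0) after, so it travelled √(0.8² + 0.7²) ≈ 1.1 units.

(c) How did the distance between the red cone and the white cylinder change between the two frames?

-1.4

The distance was about 9.8 in the first image and 8.4 in the second, so they moved 1.4 units closer together.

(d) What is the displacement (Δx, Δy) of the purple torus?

(0.3, -0.4)

The purple torus started near (1.1, 6.8) and ended near (1.4, 6.4).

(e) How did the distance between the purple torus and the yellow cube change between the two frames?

-0.5

The distance was about 5.2 in the first image and 4.7 in the second, so they moved 0.5 units closer together.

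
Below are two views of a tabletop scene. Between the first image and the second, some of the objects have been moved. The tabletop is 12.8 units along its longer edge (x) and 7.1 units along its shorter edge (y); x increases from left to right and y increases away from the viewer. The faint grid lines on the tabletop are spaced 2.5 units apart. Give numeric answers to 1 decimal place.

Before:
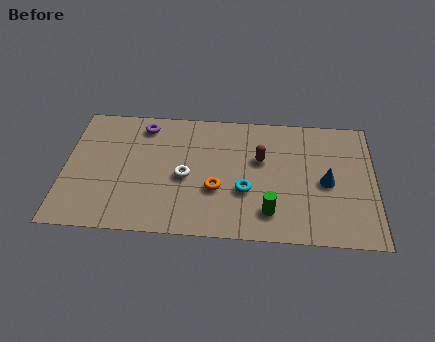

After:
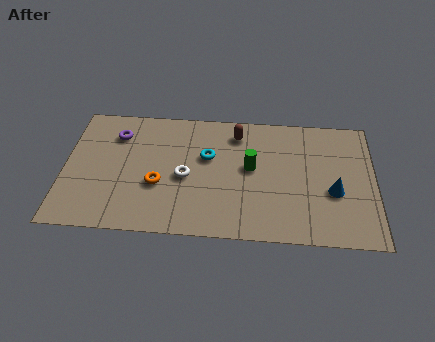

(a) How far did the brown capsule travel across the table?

1.7

From (8.1, 4.4) to (7.1, 5.8), the brown capsule covered √(1.0² + 1.4²) ≈ 1.7 units.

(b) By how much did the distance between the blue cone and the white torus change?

+0.3

They were about 5.8 units apart before and 6.1 after — 0.3 units further apart.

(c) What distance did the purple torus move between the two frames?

1.3

The purple torus moved from about (3.2, 6.0) to (2.1, 5.4), a distance of √(1.1² + 0.6²) ≈ 1.3.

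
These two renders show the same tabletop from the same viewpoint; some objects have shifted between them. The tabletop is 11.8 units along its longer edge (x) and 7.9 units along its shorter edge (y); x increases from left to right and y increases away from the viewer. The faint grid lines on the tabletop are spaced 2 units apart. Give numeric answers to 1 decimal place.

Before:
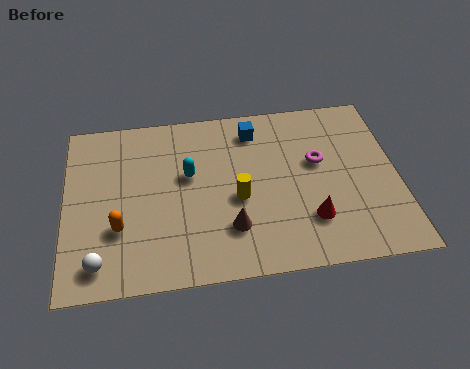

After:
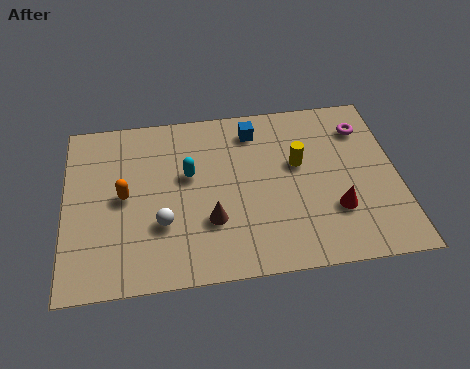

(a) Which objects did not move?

the blue cube and the cyan capsule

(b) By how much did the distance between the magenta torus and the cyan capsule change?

+1.9

They were about 4.6 units apart before and 6.5 after — 1.9 units further apart.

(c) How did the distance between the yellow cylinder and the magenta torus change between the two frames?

-0.4

They were about 3.2 units apart before and 2.8 after — 0.4 units closer together.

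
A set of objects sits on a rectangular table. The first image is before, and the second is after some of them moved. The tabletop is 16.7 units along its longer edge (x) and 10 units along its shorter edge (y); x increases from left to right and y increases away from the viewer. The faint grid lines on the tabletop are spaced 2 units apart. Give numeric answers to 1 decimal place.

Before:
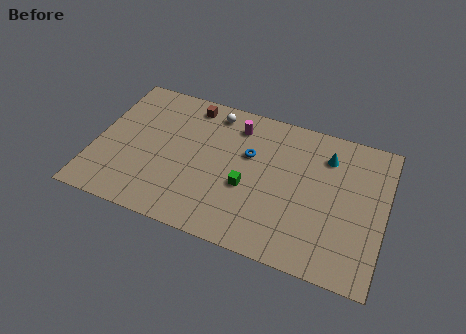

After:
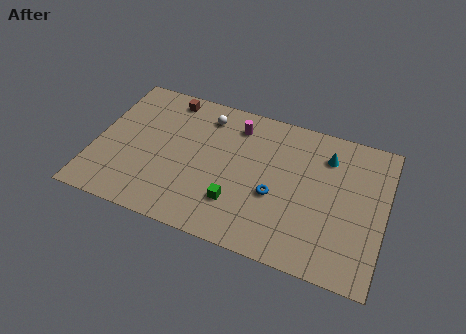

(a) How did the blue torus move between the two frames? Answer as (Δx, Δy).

(1.7, -2.3)

The blue torus started near (8.8, 6.3) and ended near (10.5, 4.0).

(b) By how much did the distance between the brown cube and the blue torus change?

+3.8

The distance was about 4.4 in the first image and 8.2 in the second, so they moved 3.8 units further apart.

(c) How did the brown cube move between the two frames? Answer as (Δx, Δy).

(-1.3, 0.1)

From the two frames, the brown cube sits at roughly (5.1, 8.7) before and (3.8, 8.8) after.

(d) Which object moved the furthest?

the blue torus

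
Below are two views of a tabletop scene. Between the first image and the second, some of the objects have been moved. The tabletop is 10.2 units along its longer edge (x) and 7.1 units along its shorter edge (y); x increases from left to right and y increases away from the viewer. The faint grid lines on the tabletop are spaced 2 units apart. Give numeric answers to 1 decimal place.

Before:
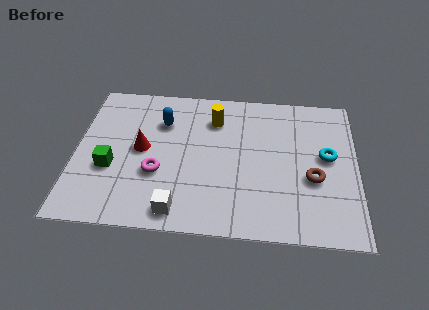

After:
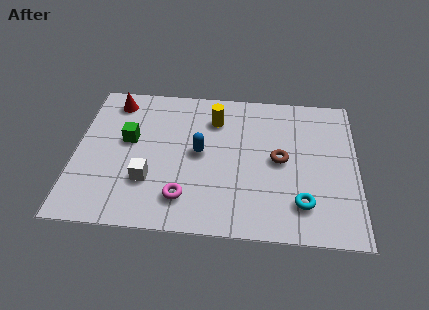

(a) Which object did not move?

the yellow cylinder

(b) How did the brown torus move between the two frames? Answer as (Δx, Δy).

(-1.2, 0.8)

The brown torus was at about (8.6, 2.8) and moved to about (7.4, 3.6).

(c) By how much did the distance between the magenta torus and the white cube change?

-0.4

The distance was about 1.9 in the first image and 1.5 in the second, so they moved 0.4 units closer together.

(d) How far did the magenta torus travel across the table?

1.5

The magenta torus was near (3.0, 2.6) before and (4.0, 1.5) after, so it travelled √(1.0² + 1.1²) ≈ 1.5 units.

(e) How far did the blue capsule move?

2.0

The blue capsule was near (3.1, 5.1) before and (4.5, 3.7) after, so it travelled √(1.4² + 1.4²) ≈ 2.0 units.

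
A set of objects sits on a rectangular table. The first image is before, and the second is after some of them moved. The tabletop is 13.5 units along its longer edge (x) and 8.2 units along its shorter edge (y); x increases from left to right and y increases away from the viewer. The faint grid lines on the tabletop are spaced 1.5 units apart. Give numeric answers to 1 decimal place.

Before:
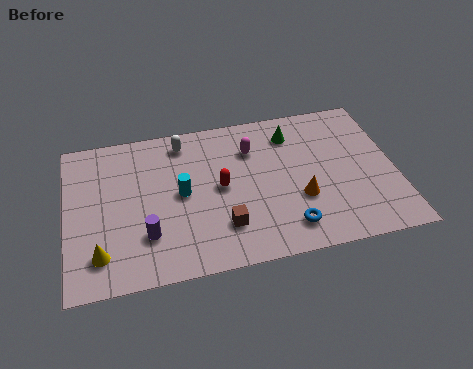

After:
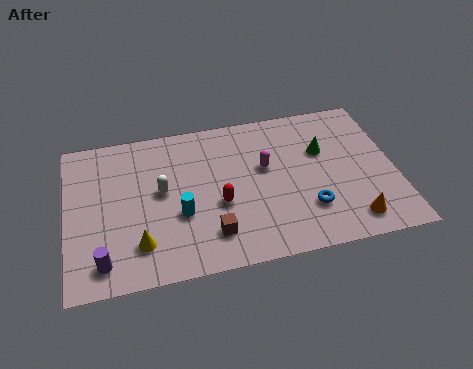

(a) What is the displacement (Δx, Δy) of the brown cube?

(-0.5, -0.3)

From the two frames, the brown cube sits at roughly (6.3, 2.1) before and (5.8, 1.8) after.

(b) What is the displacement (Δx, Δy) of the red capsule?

(-0.1, -0.9)

From the two frames, the red capsule sits at roughly (6.3, 4.2) before and (6.2, 3.3) after.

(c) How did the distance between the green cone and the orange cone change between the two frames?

+0.5

Before: roughly 3.6 units apart; after: 4.1. That's 0.5 units further apart.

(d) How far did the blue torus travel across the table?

1.2

The blue torus moved from about (8.9, 1.5) to (9.8, 2.3), a distance of √(0.9² + 0.8²) ≈ 1.2.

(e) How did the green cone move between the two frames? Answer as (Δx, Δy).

(1.2, -1.2)

The green cone started near (9.4, 6.5) and ended near (10.6, 5.3).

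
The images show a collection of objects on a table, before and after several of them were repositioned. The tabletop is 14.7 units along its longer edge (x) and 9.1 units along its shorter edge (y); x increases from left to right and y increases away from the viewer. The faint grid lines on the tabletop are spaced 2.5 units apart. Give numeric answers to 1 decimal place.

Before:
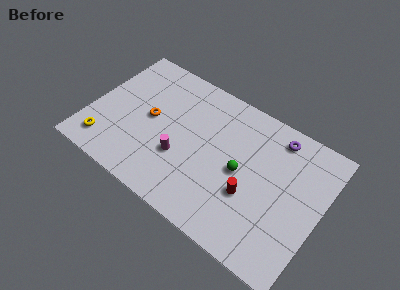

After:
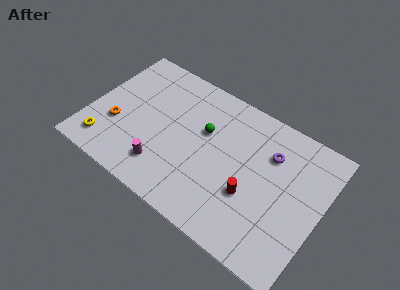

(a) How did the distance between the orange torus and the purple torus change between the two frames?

+1.7

Before: roughly 8.3 units apart; after: 10.0. That's 1.7 units further apart.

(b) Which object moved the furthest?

the green sphere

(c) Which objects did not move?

the yellow torus and the red cylinder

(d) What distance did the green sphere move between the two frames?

2.9

From (9.7, 4.4) to (7.1, 5.7), the green sphere covered √(2.6² + 1.3²) ≈ 2.9 units.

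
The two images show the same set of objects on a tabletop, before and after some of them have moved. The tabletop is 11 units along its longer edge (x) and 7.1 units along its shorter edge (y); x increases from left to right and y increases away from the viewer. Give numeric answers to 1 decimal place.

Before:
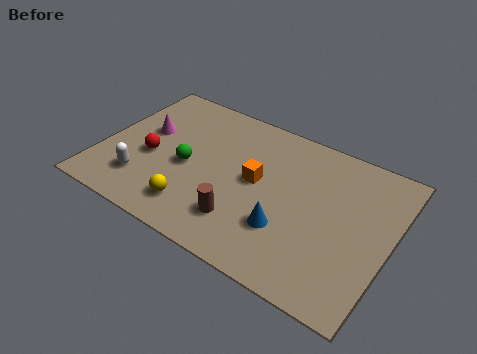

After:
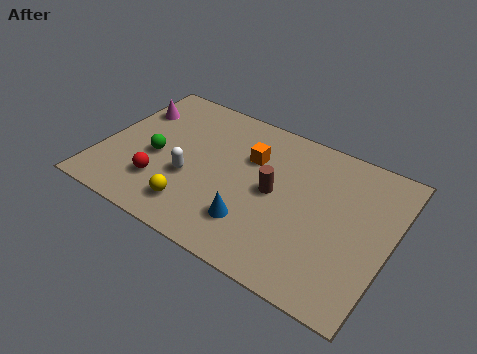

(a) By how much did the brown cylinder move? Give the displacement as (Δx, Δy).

(0.9, 1.9)

From the two frames, the brown cylinder sits at roughly (5.7, 1.7) before and (6.6, 3.6) after.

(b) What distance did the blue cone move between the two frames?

1.3

From (7.3, 2.2) to (6.1, 1.8), the blue cone covered √(1.2² + 0.4²) ≈ 1.3 units.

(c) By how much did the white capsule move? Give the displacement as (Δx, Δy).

(1.7, 1.0)

From the two frames, the white capsule sits at roughly (1.8, 1.7) before and (3.5, 2.7) after.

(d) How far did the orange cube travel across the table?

1.1

The orange cube moved from about (5.9, 3.8) to (5.5, 4.8), a distance of √(0.4² + 1.0²) ≈ 1.1.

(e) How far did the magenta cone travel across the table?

1.1

From (1.5, 4.2) to (0.8, 5.1), the magenta cone covered √(0.7² + 0.9²) ≈ 1.1 units.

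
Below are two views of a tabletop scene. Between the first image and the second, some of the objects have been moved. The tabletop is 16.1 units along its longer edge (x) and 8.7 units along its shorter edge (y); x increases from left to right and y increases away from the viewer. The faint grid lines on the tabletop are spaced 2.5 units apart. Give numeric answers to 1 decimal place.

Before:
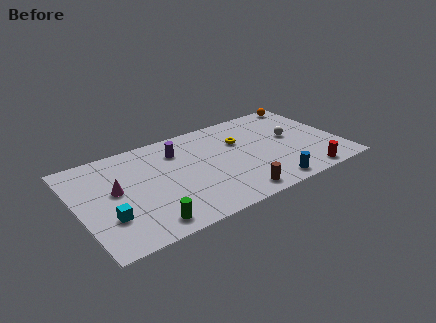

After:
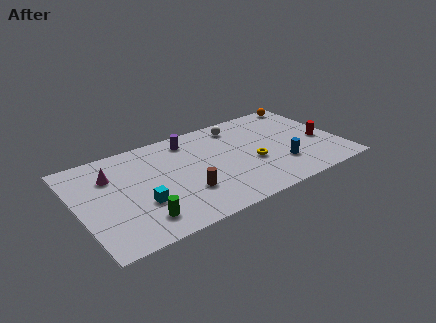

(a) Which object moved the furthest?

the white sphere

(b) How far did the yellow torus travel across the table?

2.3

From (10.2, 5.8) to (10.6, 3.5), the yellow torus covered √(0.4² + 2.3²) ≈ 2.3 units.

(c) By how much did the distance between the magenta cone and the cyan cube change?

+1.3

They were about 2.2 units apart before and 3.5 after — 1.3 units further apart.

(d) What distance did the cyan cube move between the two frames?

2.0

From (1.6, 2.7) to (3.6, 3.0), the cyan cube covered √(2.0² + 0.3²) ≈ 2.0 units.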